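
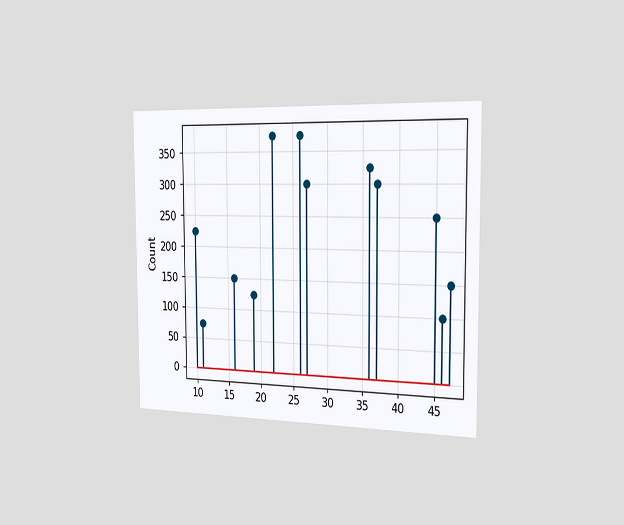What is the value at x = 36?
325

The chart is viewed slightly from the right. The stem at x=36 reaches 325.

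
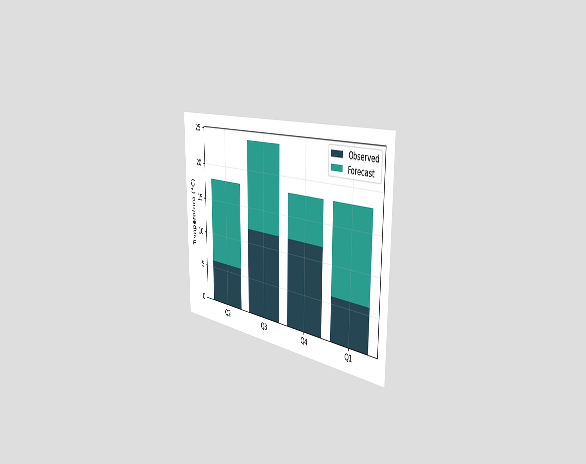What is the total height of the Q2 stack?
The chart is viewed slightly from the right. The Q2 stack's top reaches 18°C on the y-axis.

18°C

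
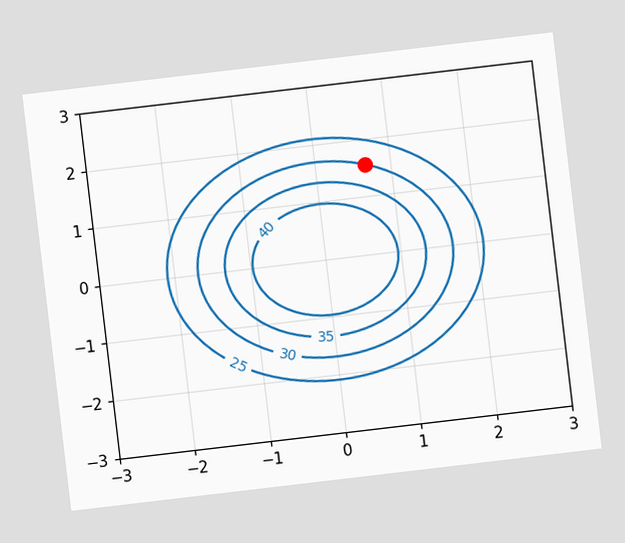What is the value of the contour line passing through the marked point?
30

The chart is tilted about 7° counter-clockwise. The marked point sits on the contour labelled 30.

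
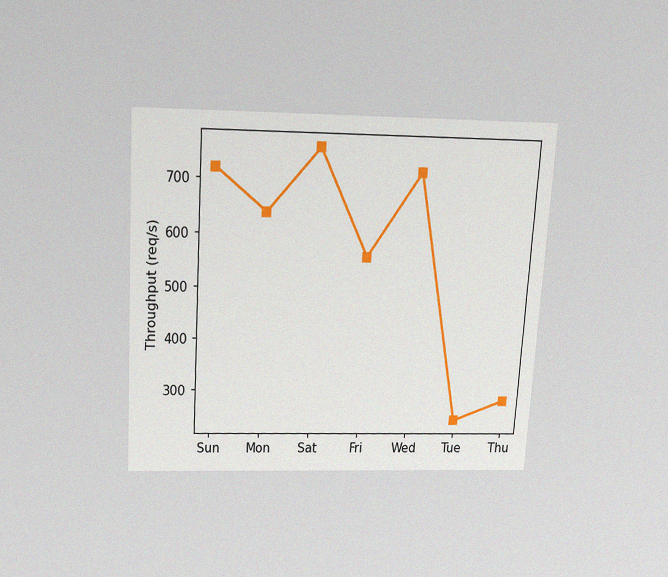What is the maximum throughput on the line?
760req/s

The chart is tilted about 4° clockwise and viewed slightly from above, with some photo noise. The highest point is at Sat, and reading across to the y-axis gives 760req/s.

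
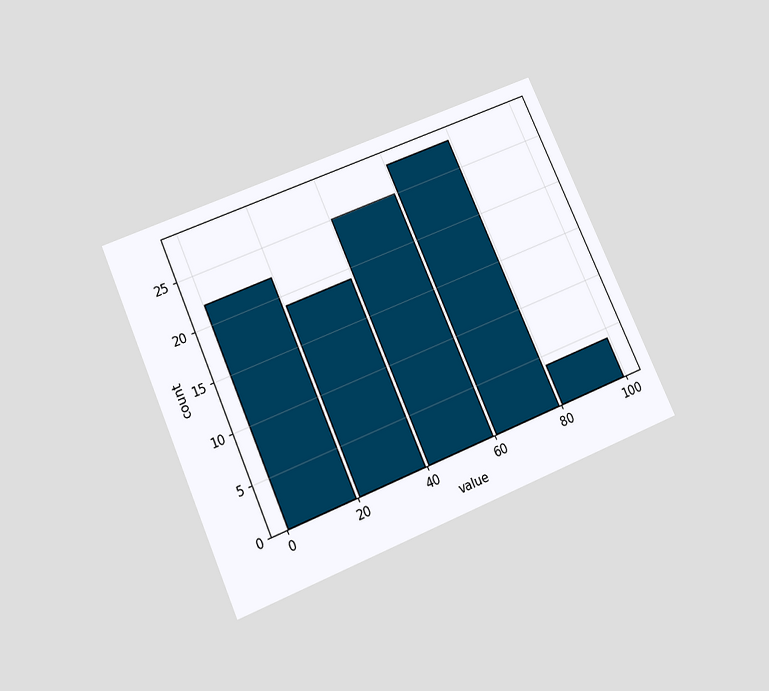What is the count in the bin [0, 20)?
22

The chart is tilted about 24° counter-clockwise and viewed slightly from below. The [0, 20) bin has height 22.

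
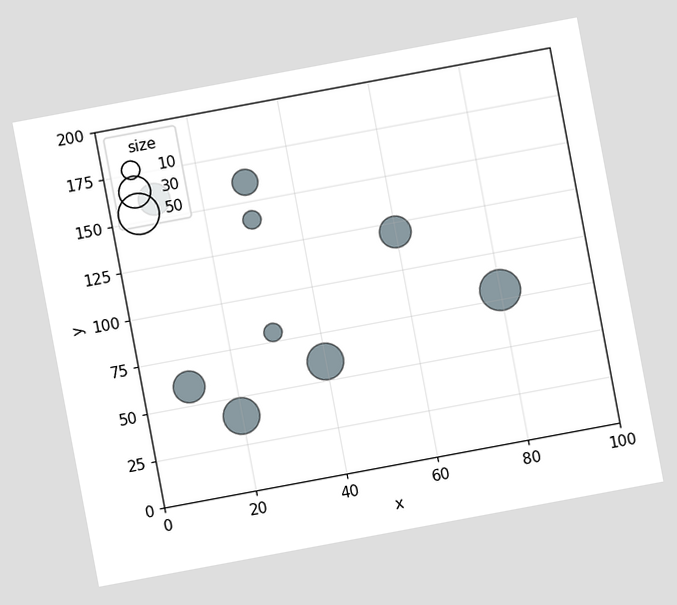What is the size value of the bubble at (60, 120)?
The chart is tilted about 11° counter-clockwise. Matching the bubble at (60, 120) against the size legend gives 30.

30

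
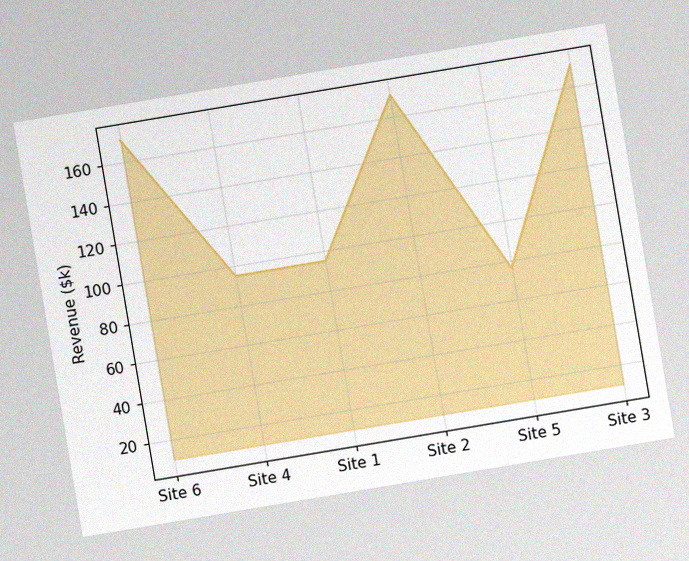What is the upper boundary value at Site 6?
The chart is tilted about 10° counter-clockwise, with some photo noise. At Site 6 the upper boundary is at $171k.

$171k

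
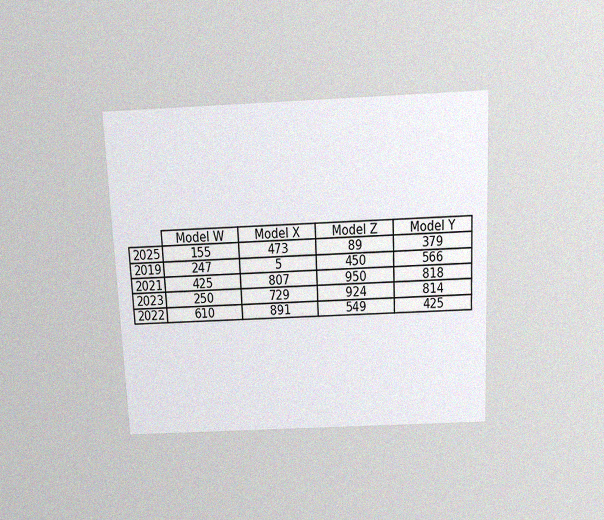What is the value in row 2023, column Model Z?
The chart is tilted about 3° counter-clockwise and viewed slightly from above, with some photo noise. The (2023, Model Z) cell reads 924.

924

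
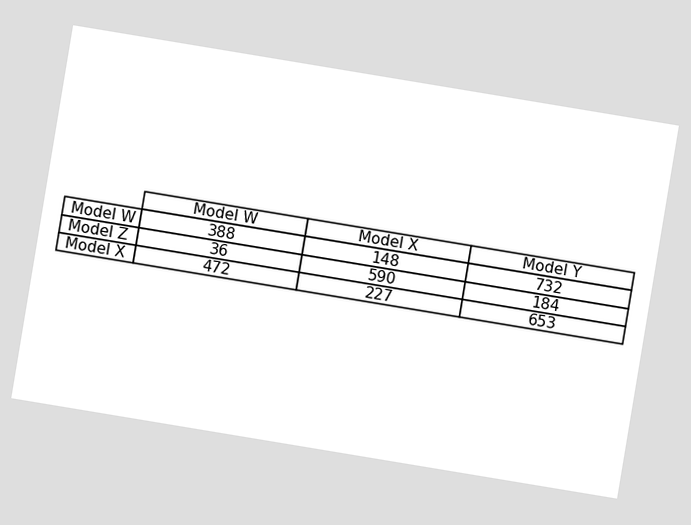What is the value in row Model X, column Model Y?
The chart is tilted about 9° clockwise. The (Model X, Model Y) cell reads 653.

653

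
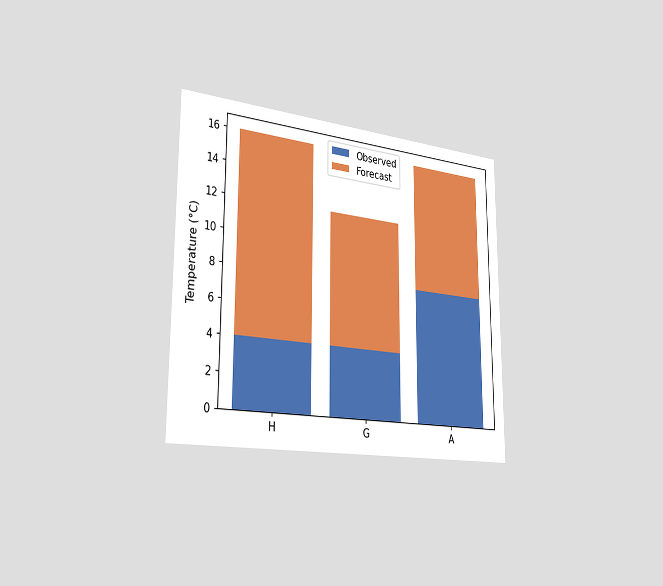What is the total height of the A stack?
16°C

The chart is viewed slightly from the left. The A stack's top reaches 16°C on the y-axis.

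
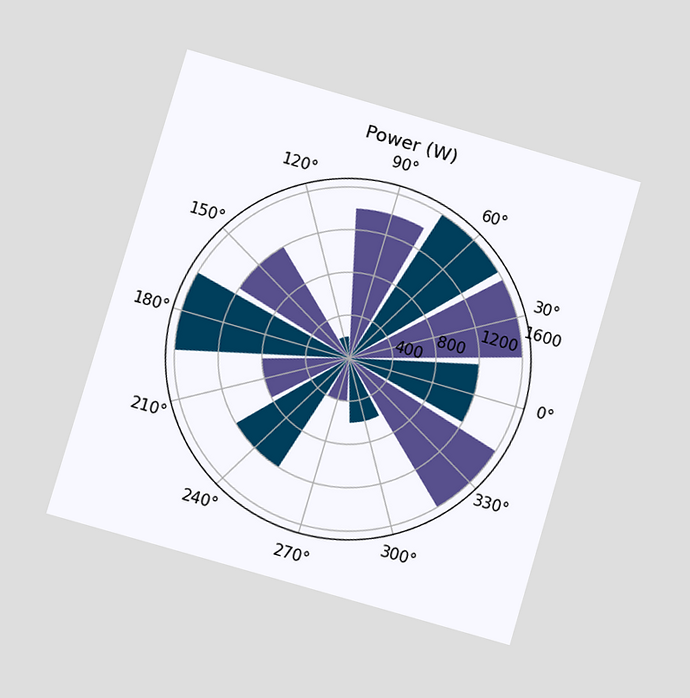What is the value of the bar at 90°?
The chart is tilted about 16° clockwise and viewed at a slight angle. The bar at 90° reaches 1400W on the radial axis.

1400W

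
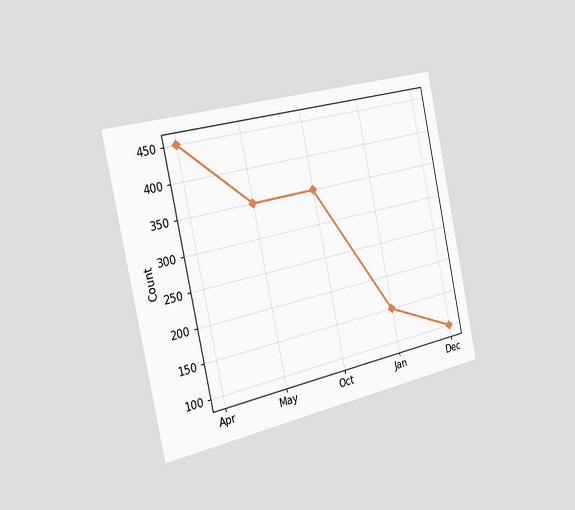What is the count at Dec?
The chart is tilted about 12° counter-clockwise and viewed slightly from the left. At Dec, the line is at 100.

100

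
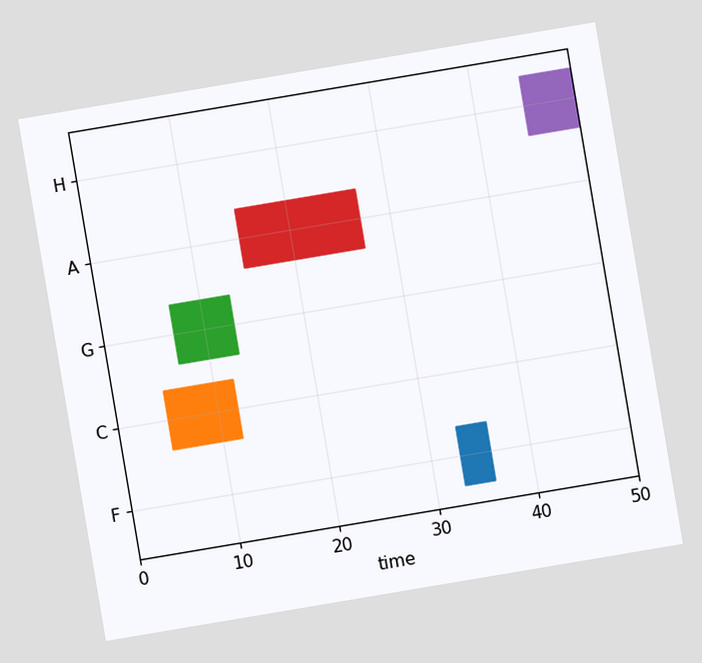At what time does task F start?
The chart is tilted about 10° counter-clockwise. The F bar begins at t=33.

33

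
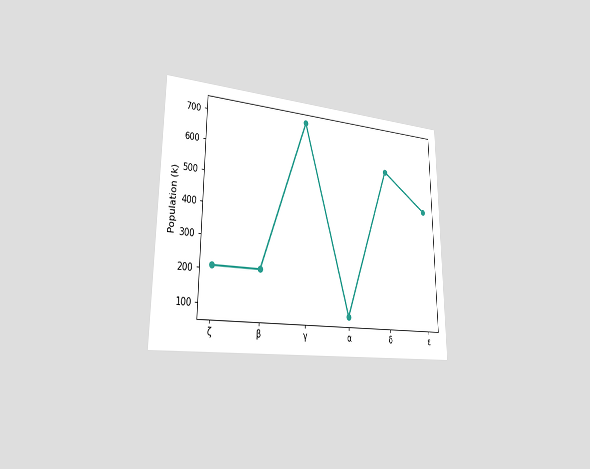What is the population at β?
The chart is viewed slightly from the left. At β, the line is at 210k.

210k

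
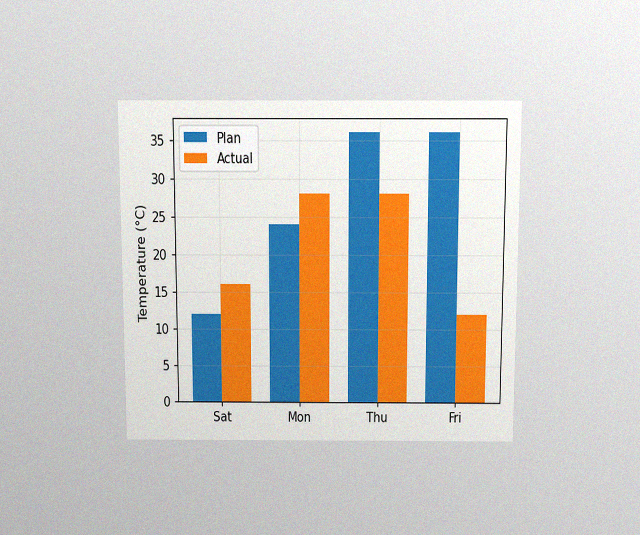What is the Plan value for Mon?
The chart is viewed slightly from above, with some photo noise. The Plan bar at Mon reaches 24°C on the y-axis.

24°C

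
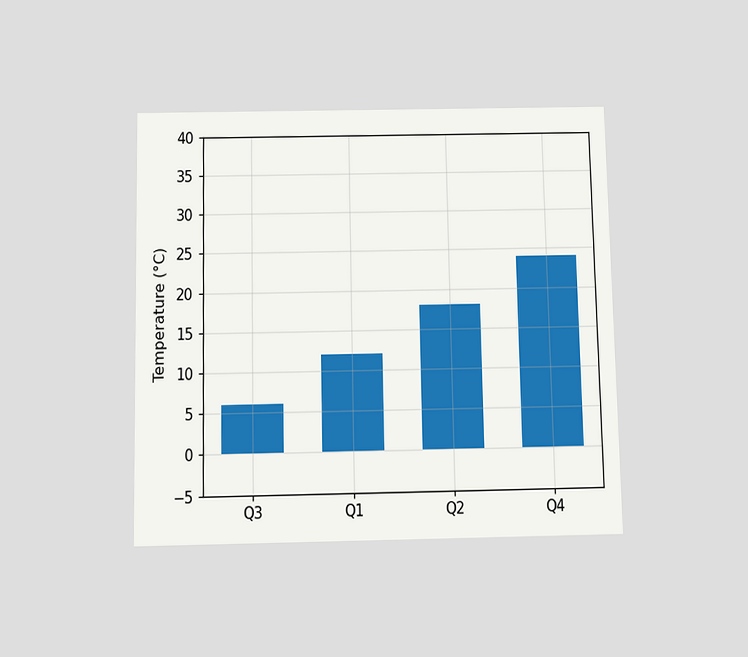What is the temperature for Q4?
24°C

The chart is viewed slightly from below. Reading along the chart's y-axis, the Q4 bar reaches 24°C.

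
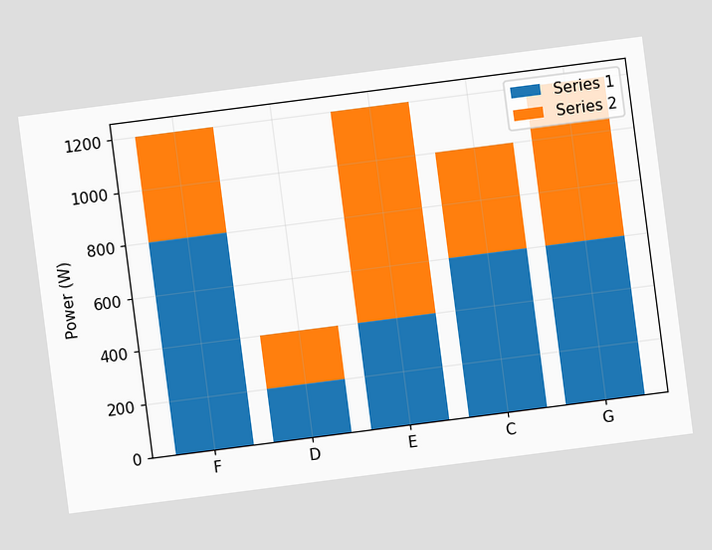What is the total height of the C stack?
1000W

The chart is tilted about 7° counter-clockwise. The C stack's top reaches 1000W on the y-axis.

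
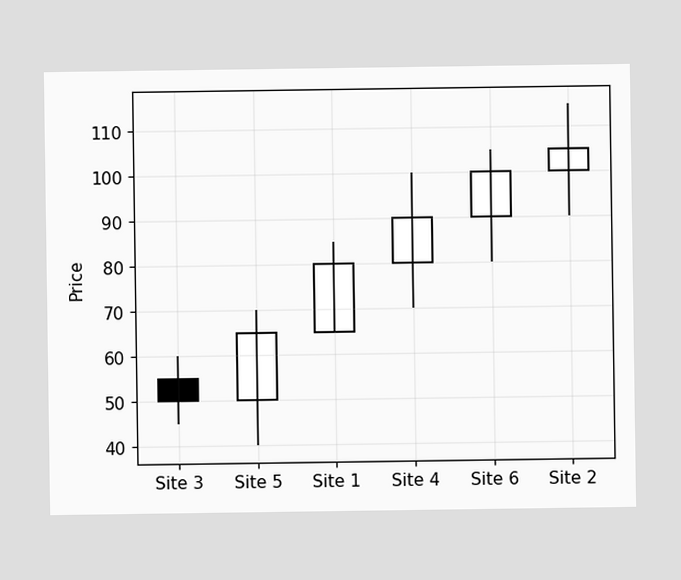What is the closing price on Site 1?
80

The Site 1 candle closes at 80.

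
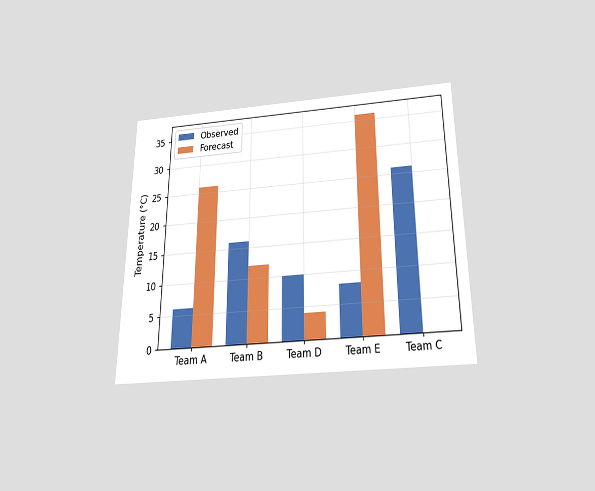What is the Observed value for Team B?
The chart is viewed slightly from below. The Observed bar at Team B reaches 16°C on the y-axis.

16°C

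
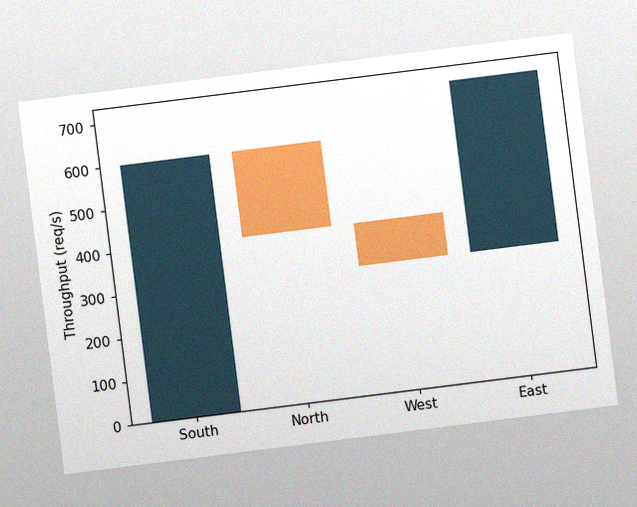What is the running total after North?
400req/s

The chart is tilted about 7° counter-clockwise, with some photo noise. After North the running total reaches 400req/s.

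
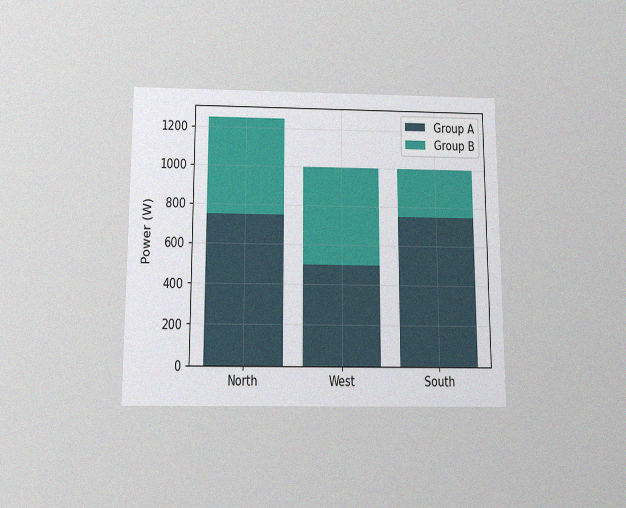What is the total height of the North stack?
The chart is viewed slightly from below, with some photo noise. The North stack's top reaches 1250W on the y-axis.

1250W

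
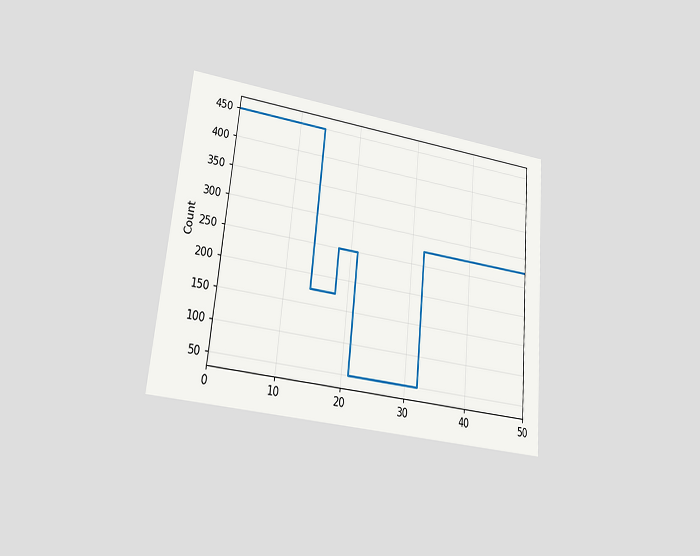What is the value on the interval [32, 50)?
The chart is tilted about 5° clockwise and viewed at a slight angle. On [32, 50) the step sits at 275.

275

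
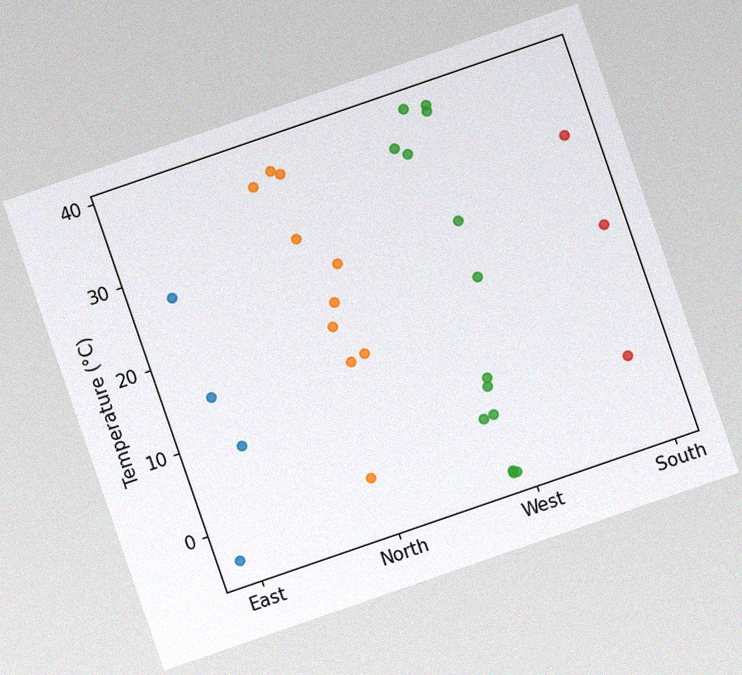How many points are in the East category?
4

The chart is tilted about 19° counter-clockwise, with some photo noise. Counting the markers in the East column gives 4.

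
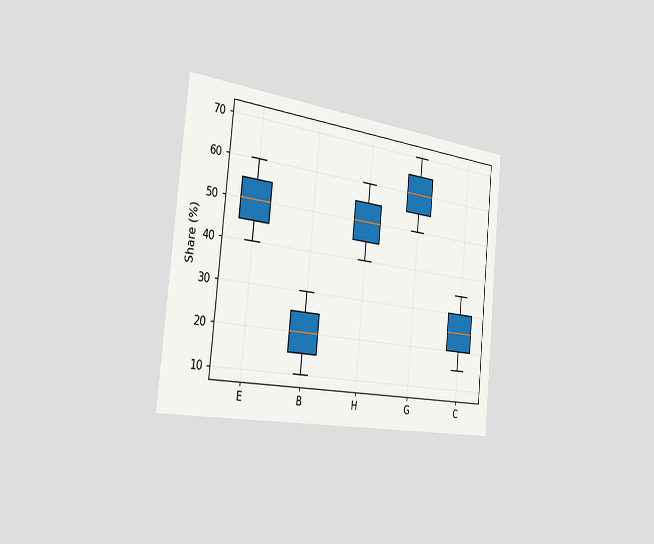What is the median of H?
The chart is tilted about 6° clockwise and viewed slightly from the left. The median line in the H box sits at 50%.

50%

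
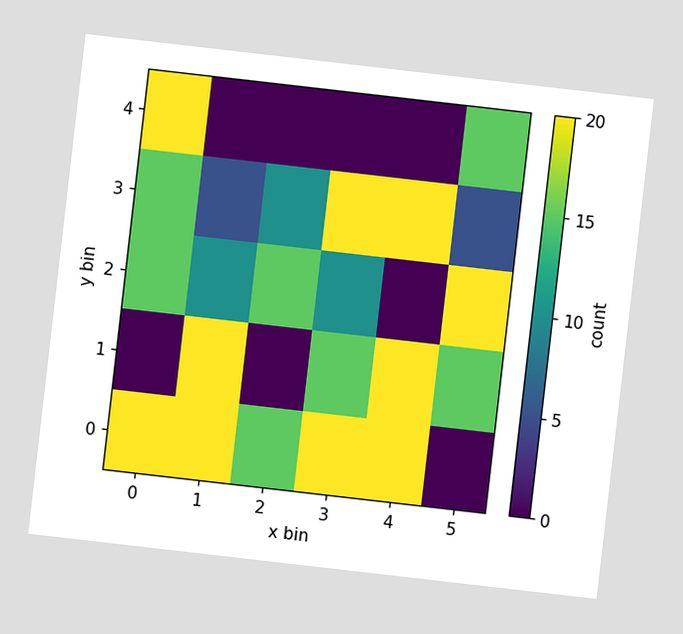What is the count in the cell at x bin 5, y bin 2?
The chart is tilted about 7° clockwise. Matching the cell (5, 2) against the colorbar gives 20.

20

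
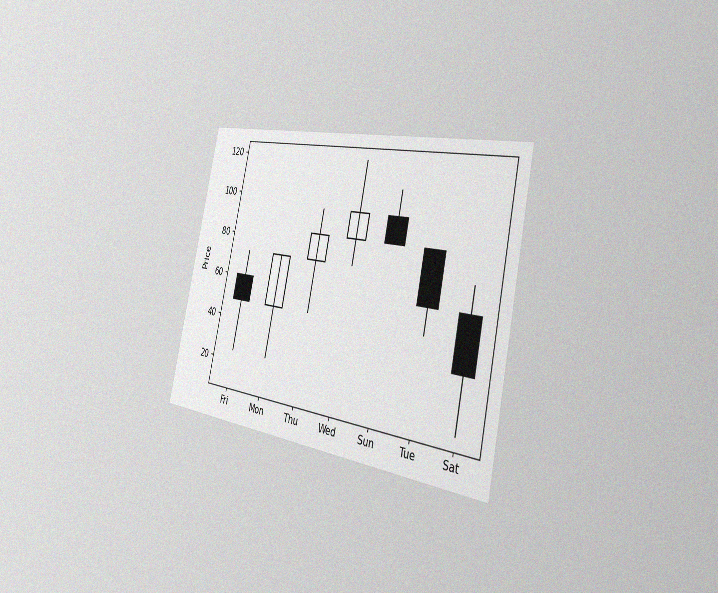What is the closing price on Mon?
72

The chart is tilted about 12° clockwise and viewed slightly from the right, with some photo noise. The Mon candle closes at 72.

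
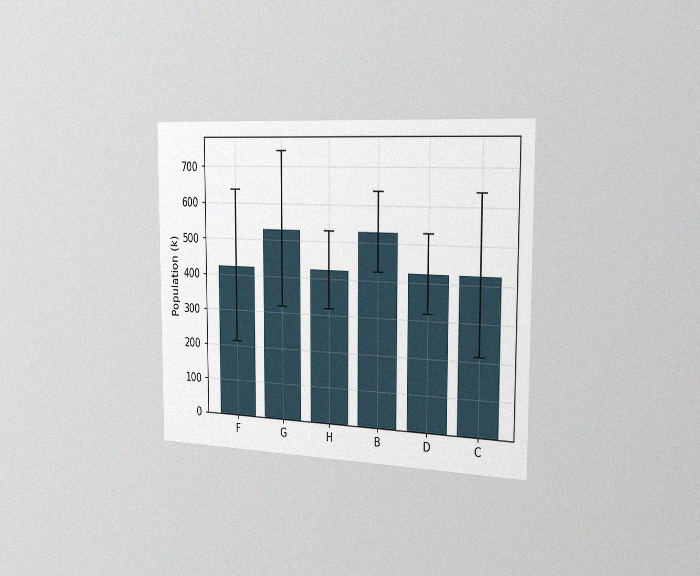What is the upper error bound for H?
530k

The chart is viewed slightly from the right, with some photo noise. The H bar's upper whisker reaches 530k.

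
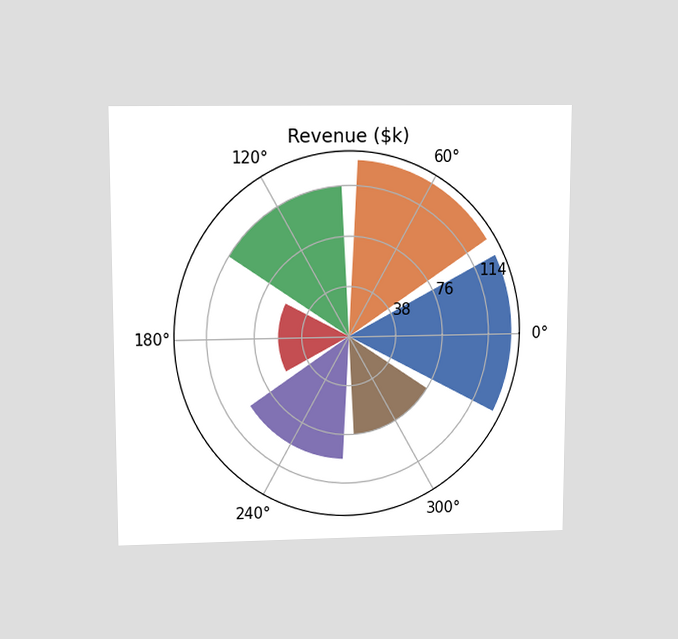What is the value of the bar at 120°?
$114k

The chart is viewed slightly from above. The bar at 120° reaches $114k on the radial axis.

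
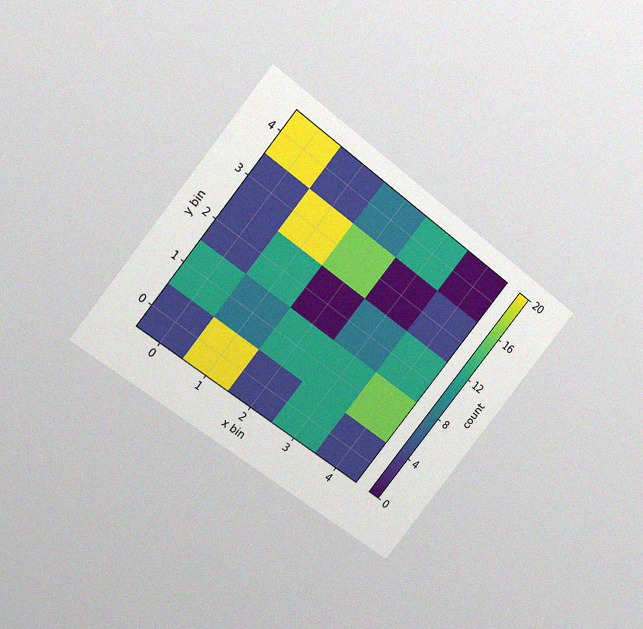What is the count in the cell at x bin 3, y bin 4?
The chart is tilted about 39° clockwise and viewed at a slight angle, with some photo noise. Matching the cell (3, 4) against the colorbar gives 12.

12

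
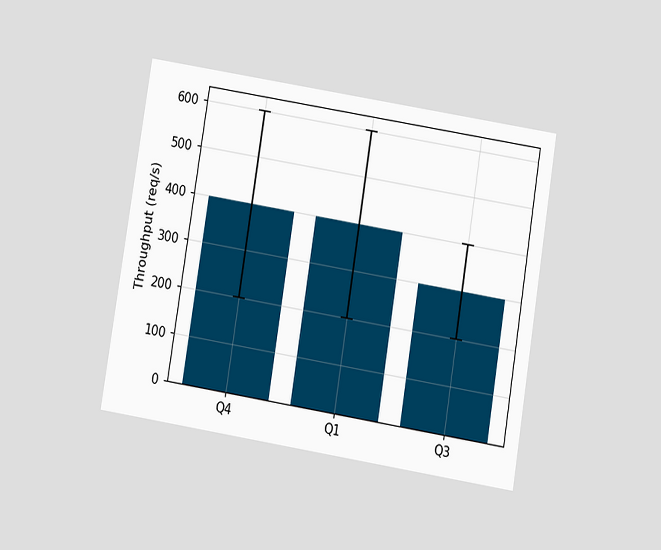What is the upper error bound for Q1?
The chart is tilted about 9° clockwise and viewed slightly from below. The Q1 bar's upper whisker reaches 600req/s.

600req/s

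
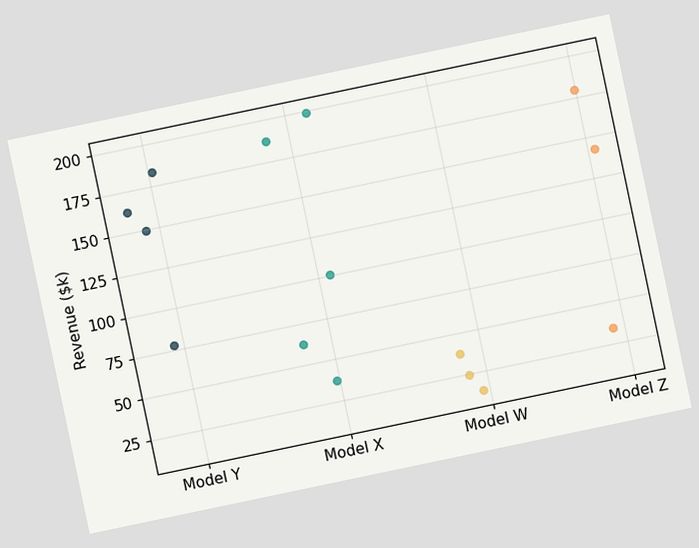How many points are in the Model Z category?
The chart is tilted about 12° counter-clockwise. Counting the markers in the Model Z column gives 3.

3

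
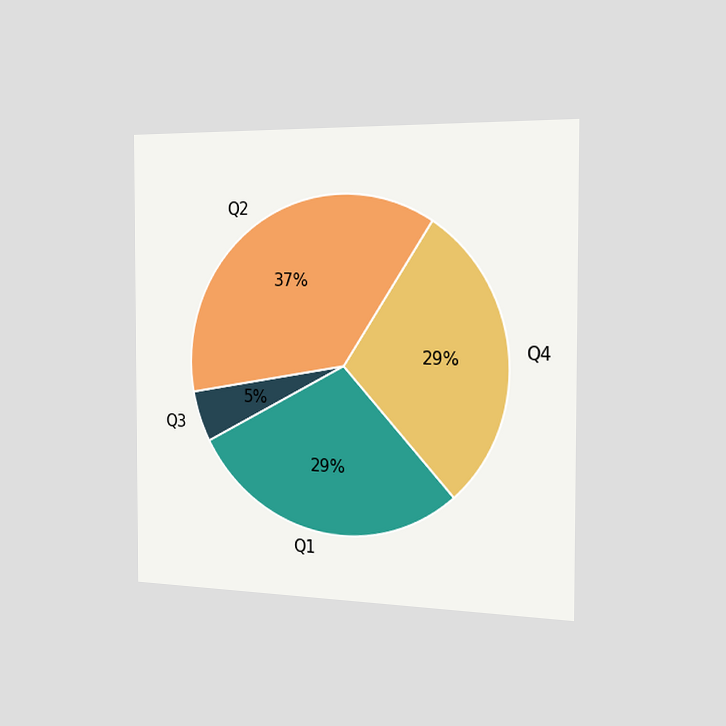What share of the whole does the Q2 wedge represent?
37%

The chart is viewed slightly from the right. The Q2 slice takes up 37% of the pie.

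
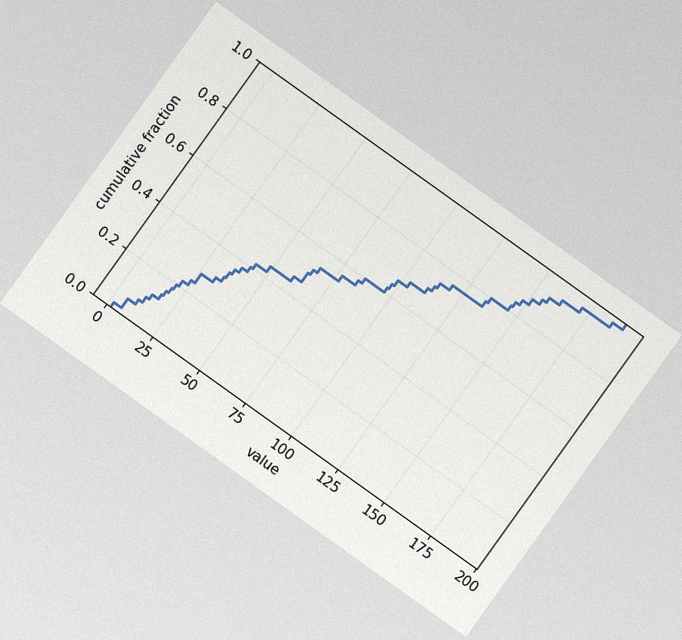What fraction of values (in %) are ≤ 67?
The chart is tilted about 36° clockwise, with some photo noise. At x=67 the ECDF step is at 54%.

54%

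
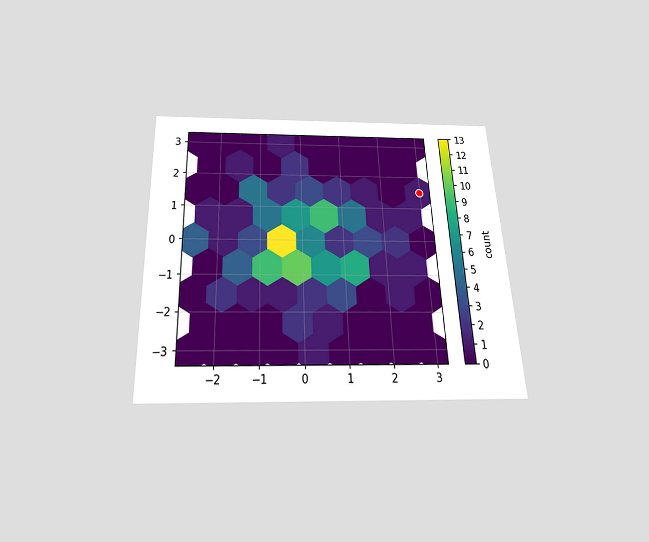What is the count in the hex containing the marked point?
1

The chart is tilted about 2° counter-clockwise and viewed slightly from below. The marked hex reads 1 on the colorbar.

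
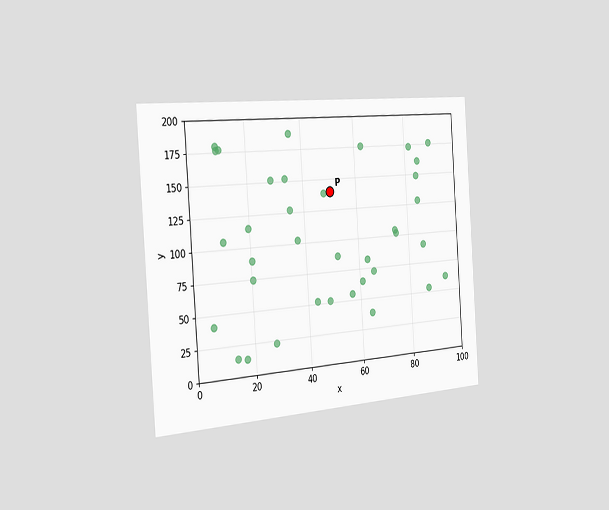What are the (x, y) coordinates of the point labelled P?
The chart is tilted about 4° counter-clockwise and viewed slightly from the left. Following the gridlines from P to each axis, P sits at (50, 140).

(50, 140)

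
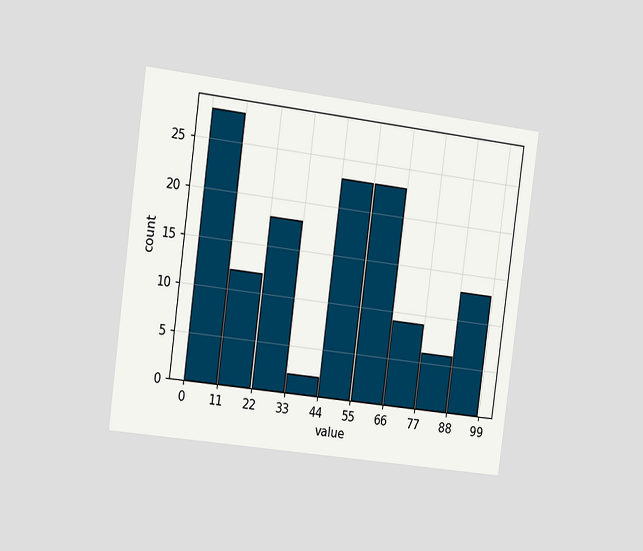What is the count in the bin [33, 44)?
2

The chart is tilted about 7° clockwise and viewed slightly from the left. The [33, 44) bin has height 2.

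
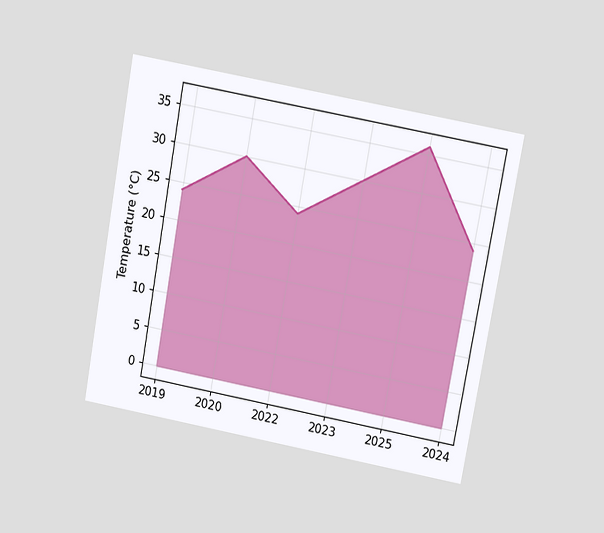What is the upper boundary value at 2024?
24°C

The chart is tilted about 10° clockwise and viewed slightly from above. At 2024 the upper boundary is at 24°C.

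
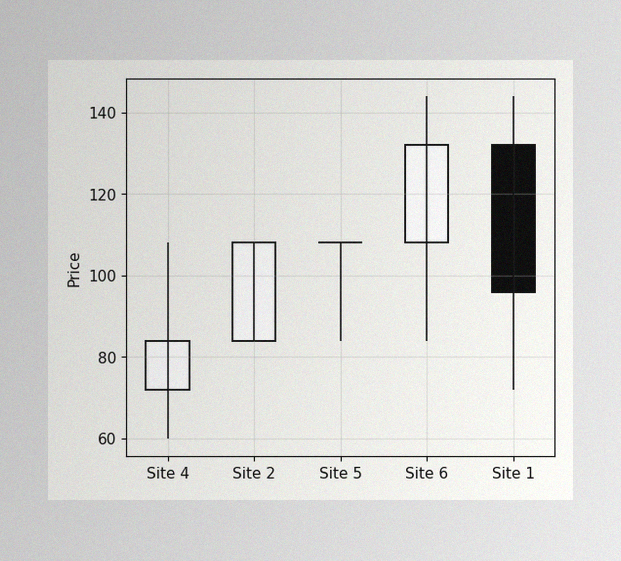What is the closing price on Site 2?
The image has some photo noise and uneven lighting. The Site 2 candle closes at 108.

108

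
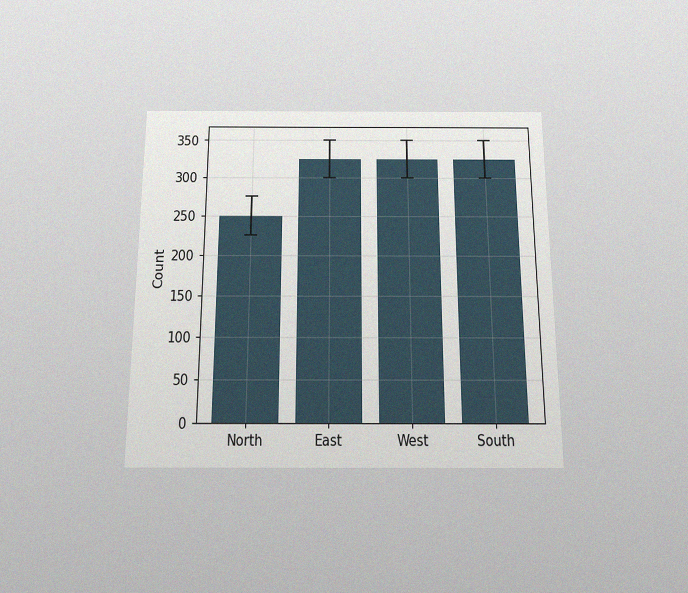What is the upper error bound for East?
350

The chart is viewed slightly from below, with some photo noise. The East bar's upper whisker reaches 350.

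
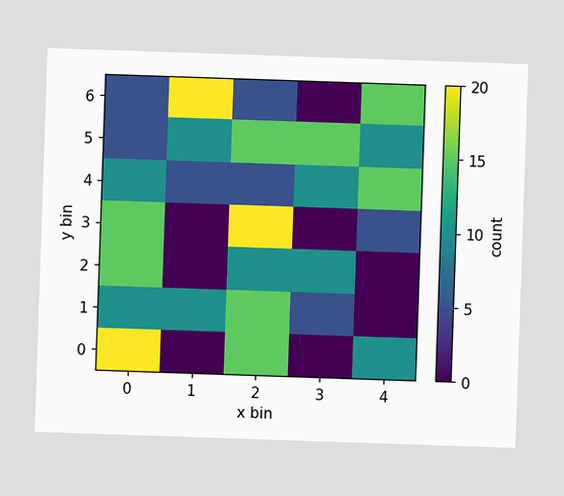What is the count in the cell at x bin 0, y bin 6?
Matching the cell (0, 6) against the colorbar gives 5.

5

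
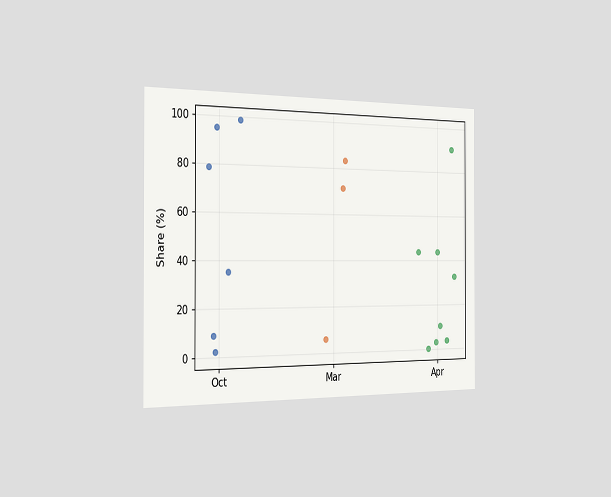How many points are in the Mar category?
3

The chart is viewed slightly from the left. Counting the markers in the Mar column gives 3.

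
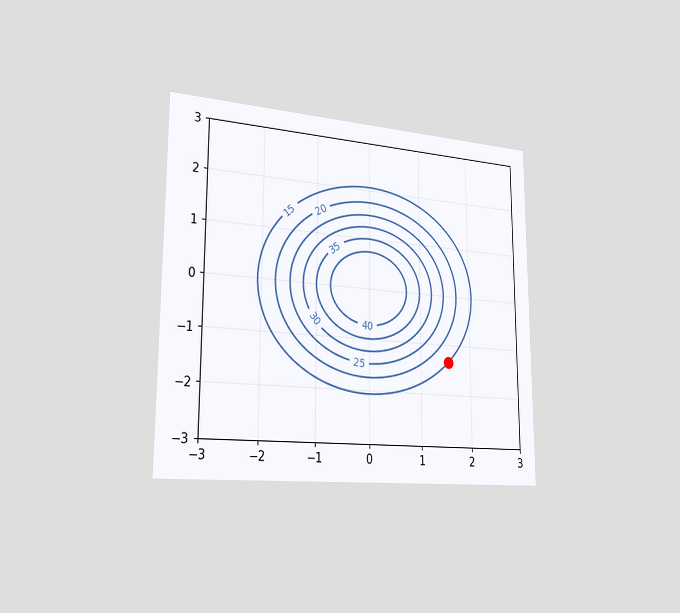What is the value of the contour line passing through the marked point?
15

The chart is viewed slightly from the left. The marked point sits on the contour labelled 15.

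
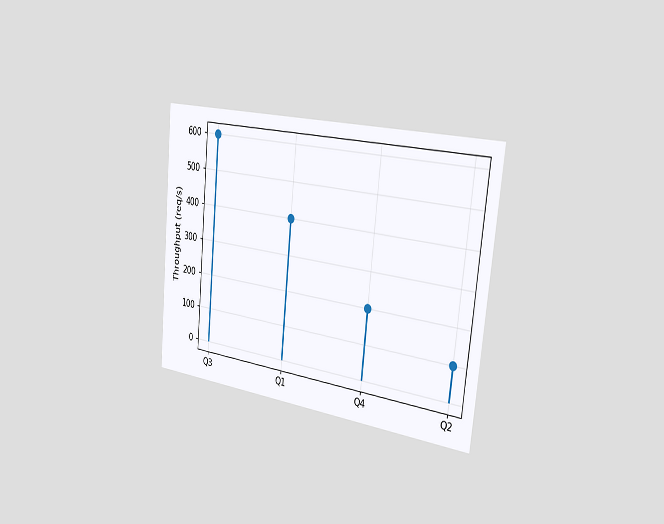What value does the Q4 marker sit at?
The chart is tilted about 6° clockwise and viewed slightly from the right. The Q4 marker sits at 200req/s.

200req/s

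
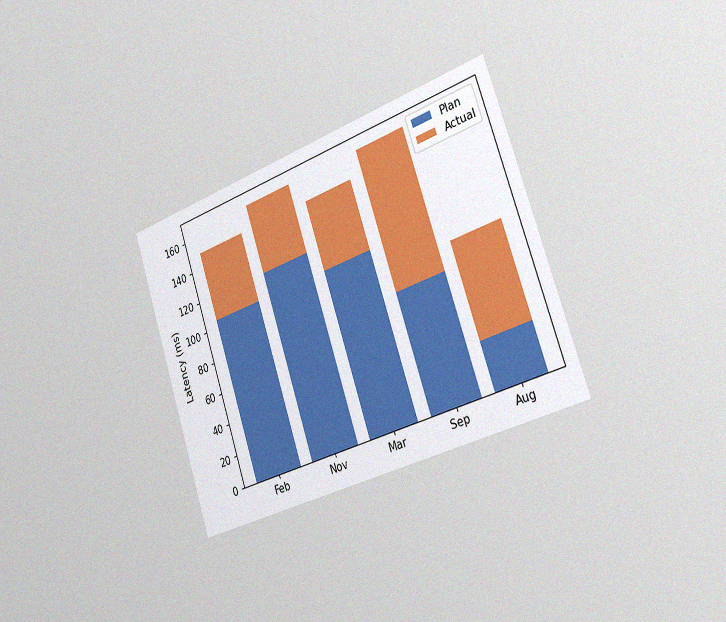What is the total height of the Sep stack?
The chart is tilted about 19° counter-clockwise and viewed slightly from the right, with some photo noise. The Sep stack's top reaches 165ms on the y-axis.

165ms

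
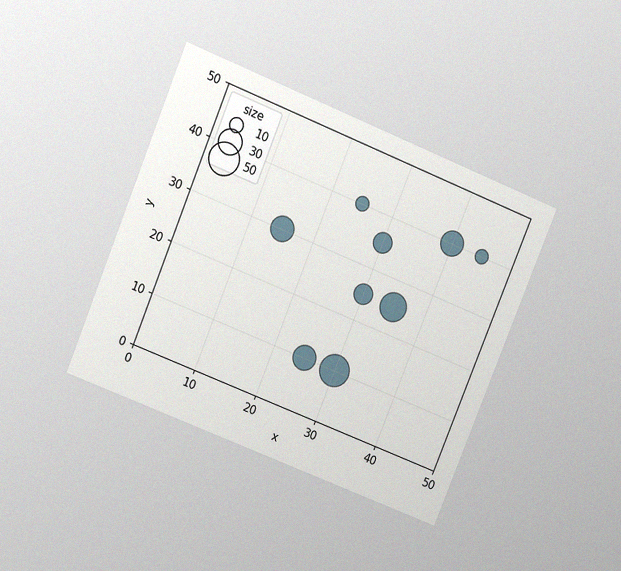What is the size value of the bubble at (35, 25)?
40

The chart is tilted about 22° clockwise and viewed at a slight angle, with some photo noise. Matching the bubble at (35, 25) against the size legend gives 40.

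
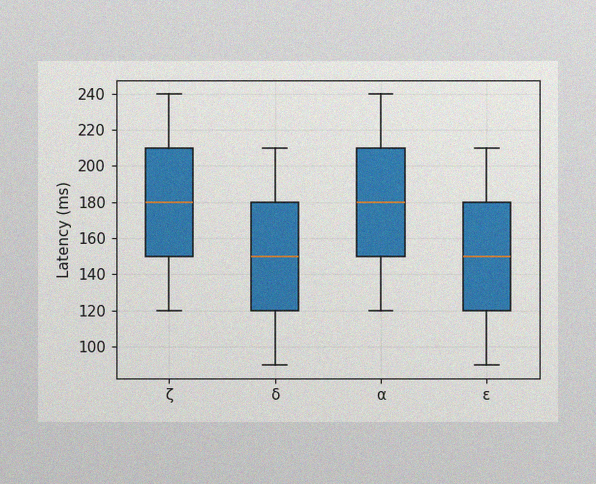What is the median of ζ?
The image has some photo noise and uneven lighting. The median line in the ζ box sits at 180ms.

180ms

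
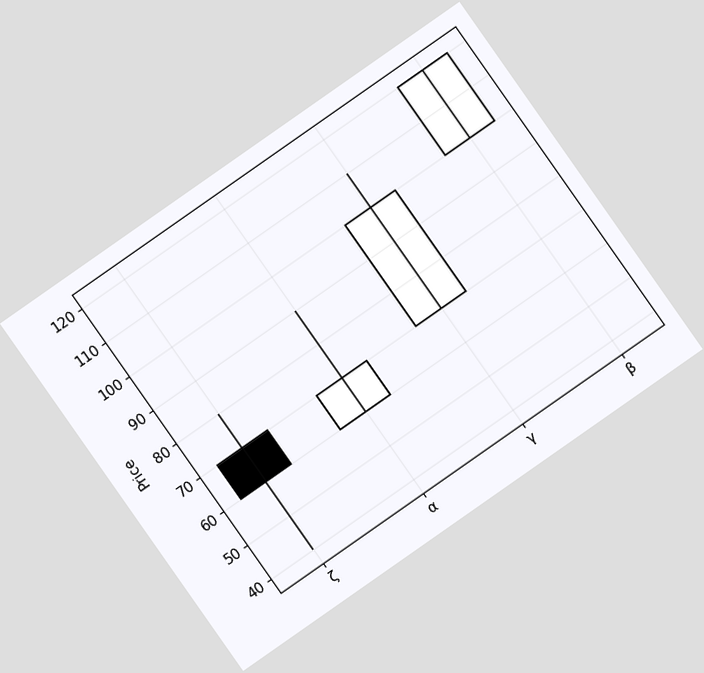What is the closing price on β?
The chart is tilted about 35° counter-clockwise. The β candle closes at 120.

120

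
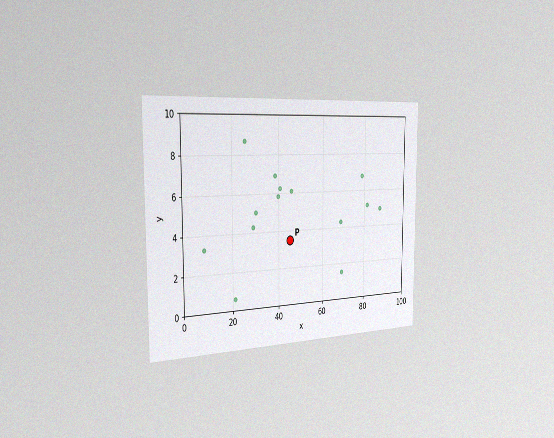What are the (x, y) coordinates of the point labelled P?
The chart is viewed slightly from the left, with some photo noise. Following the gridlines from P to each axis, P sits at (45, 3.5).

(45, 3.5)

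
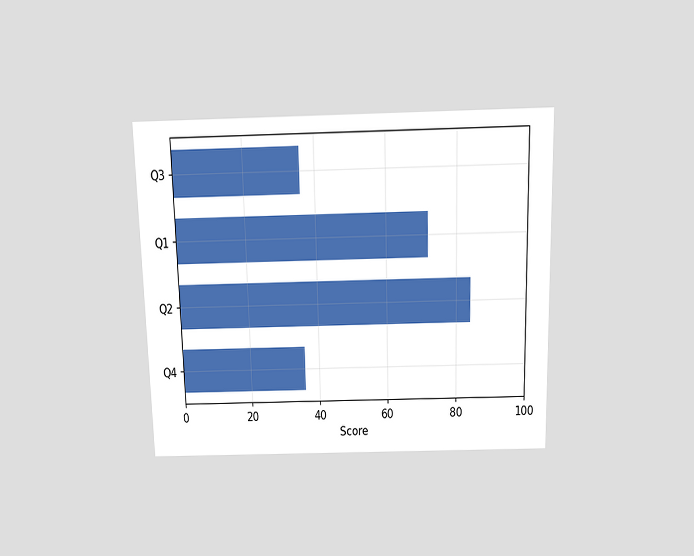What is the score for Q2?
The chart is viewed slightly from above. Reading along the chart's x-axis, the Q2 bar reaches 84.

84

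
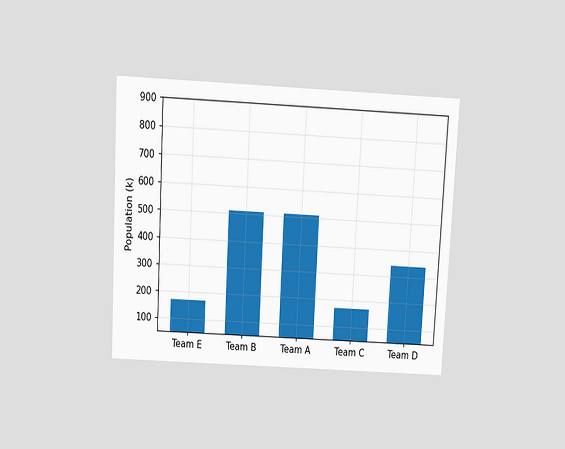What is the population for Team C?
The chart is tilted about 3° clockwise and viewed slightly from above. Reading along the chart's y-axis, the Team C bar reaches 170k.

170k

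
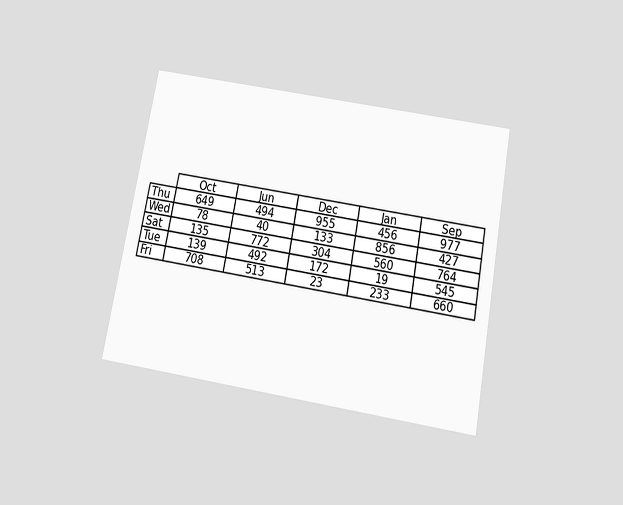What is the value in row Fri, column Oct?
708

The chart is tilted about 10° clockwise and viewed slightly from below. The (Fri, Oct) cell reads 708.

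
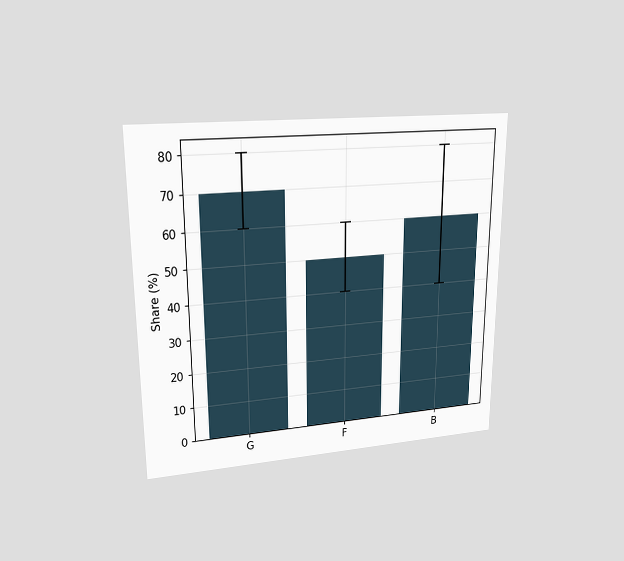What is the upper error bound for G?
The chart is viewed at a slight angle. The G bar's upper whisker reaches 80%.

80%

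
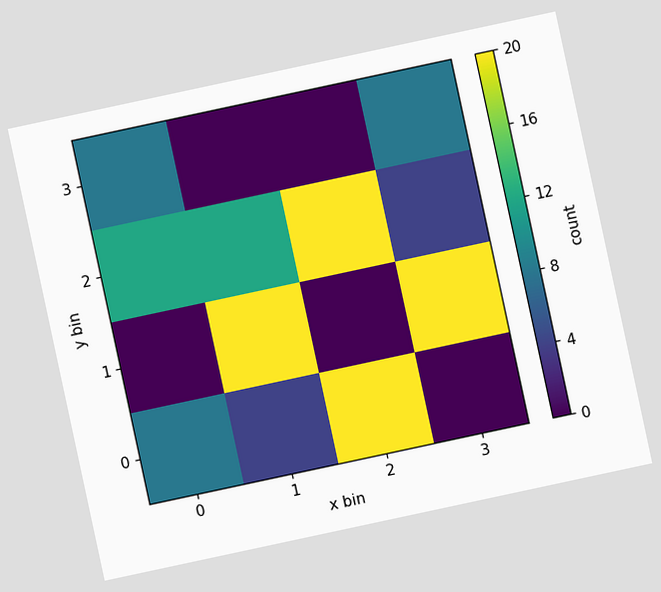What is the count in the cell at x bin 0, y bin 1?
The chart is tilted about 12° counter-clockwise. Matching the cell (0, 1) against the colorbar gives 0.

0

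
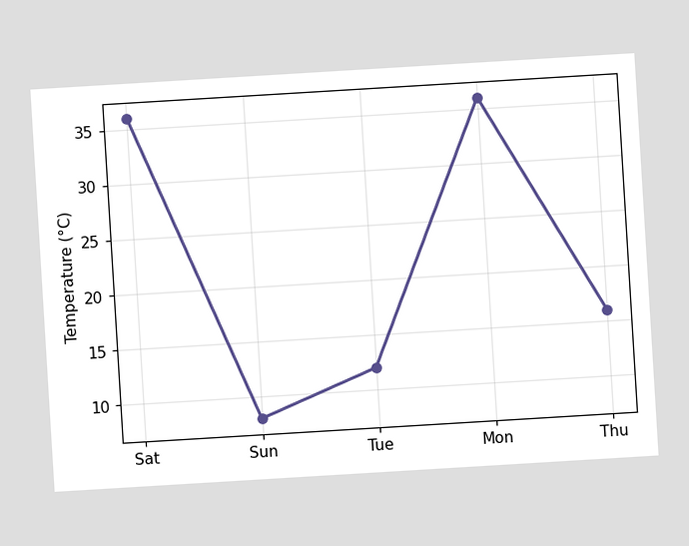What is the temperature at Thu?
16°C

The chart is tilted about 3° counter-clockwise. At Thu, the line is at 16°C.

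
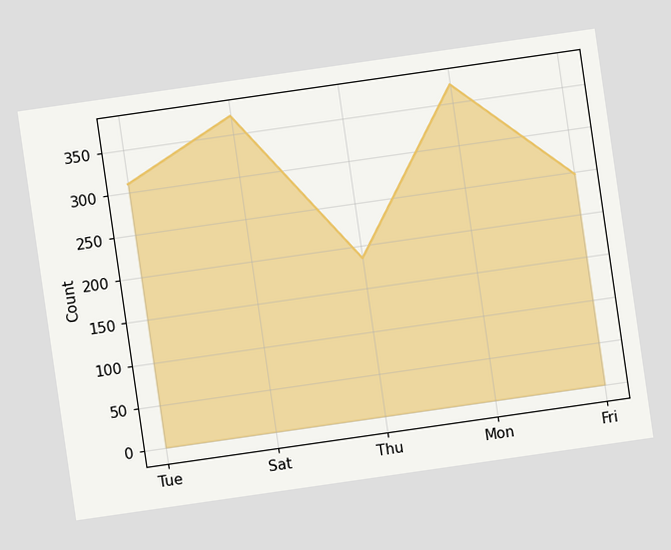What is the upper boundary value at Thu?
The chart is tilted about 8° counter-clockwise. At Thu the upper boundary is at 186.

186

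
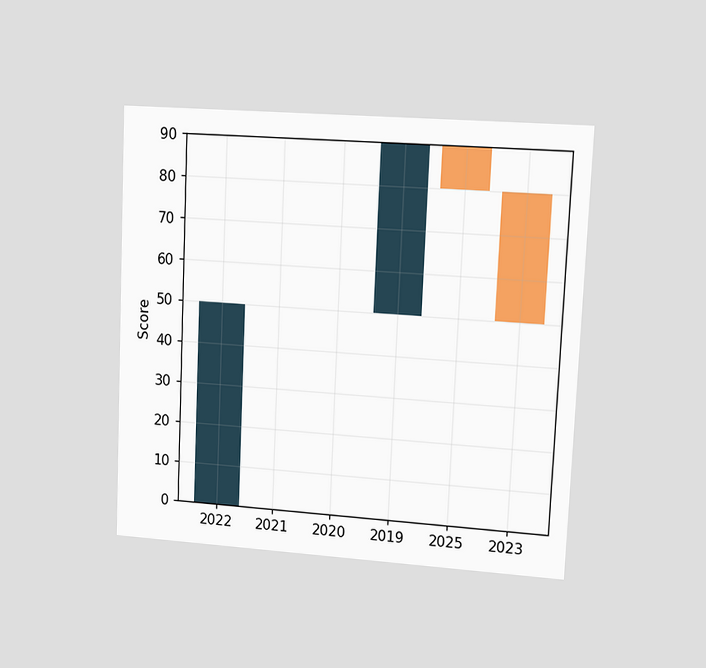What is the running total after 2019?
90

The chart is tilted about 3° clockwise and viewed at a slight angle. After 2019 the running total reaches 90.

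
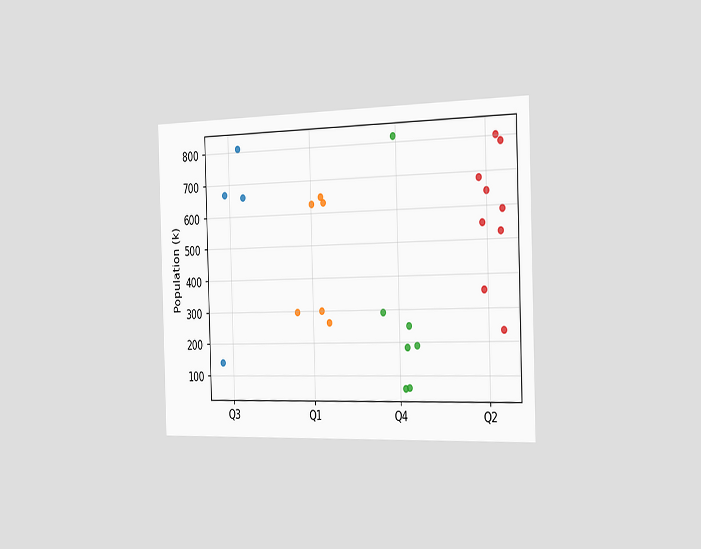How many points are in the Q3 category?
The chart is viewed slightly from the right. Counting the markers in the Q3 column gives 4.

4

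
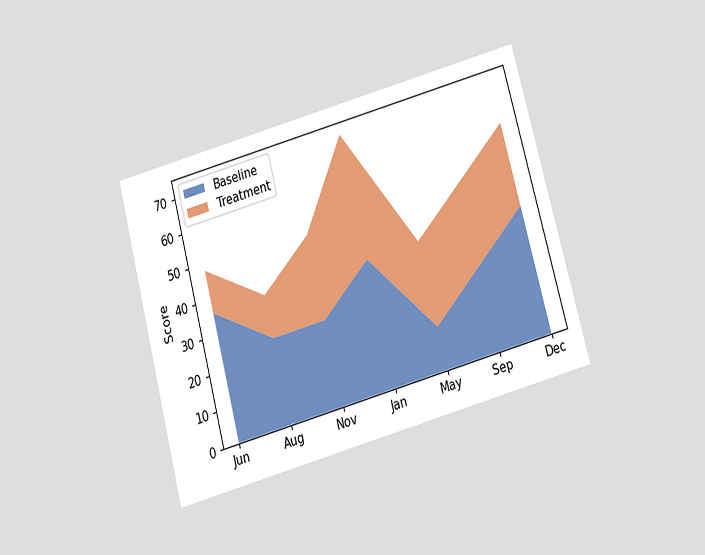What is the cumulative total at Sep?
48

The chart is tilted about 15° counter-clockwise and viewed slightly from below. The stacked total at Sep reaches 48.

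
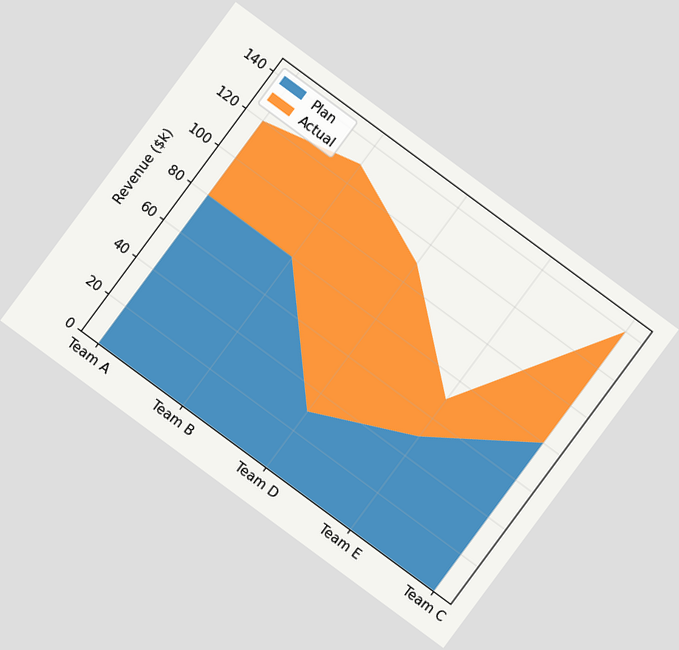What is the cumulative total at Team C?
$140k

The chart is tilted about 36° clockwise. The stacked total at Team C reaches $140k.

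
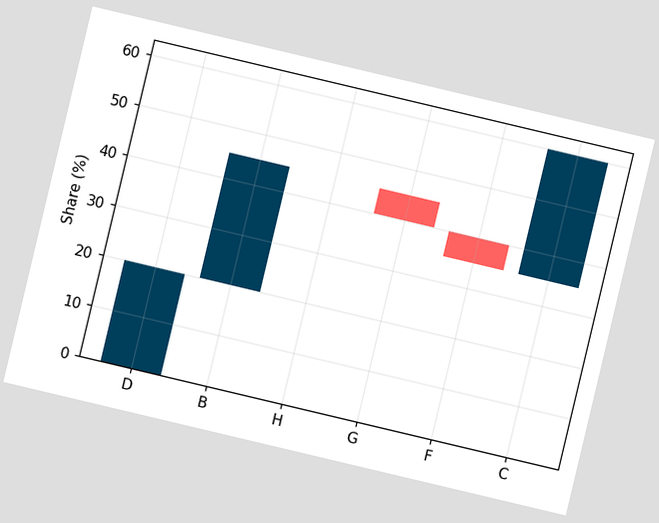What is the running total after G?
The chart is tilted about 13° clockwise. After G the running total reaches 40%.

40%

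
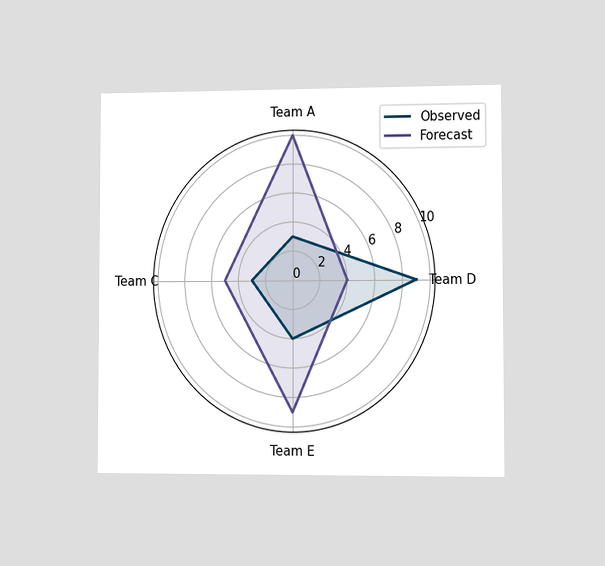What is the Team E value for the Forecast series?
9

The chart is viewed slightly from the right. On the Team E axis, Forecast reaches 9.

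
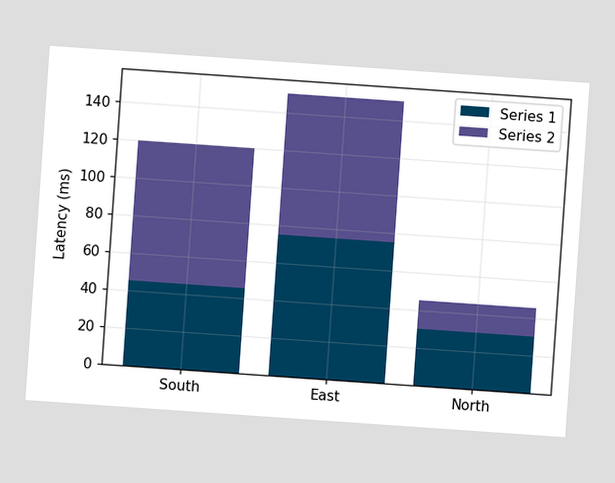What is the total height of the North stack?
The chart is tilted about 4° clockwise. The North stack's top reaches 45ms on the y-axis.

45ms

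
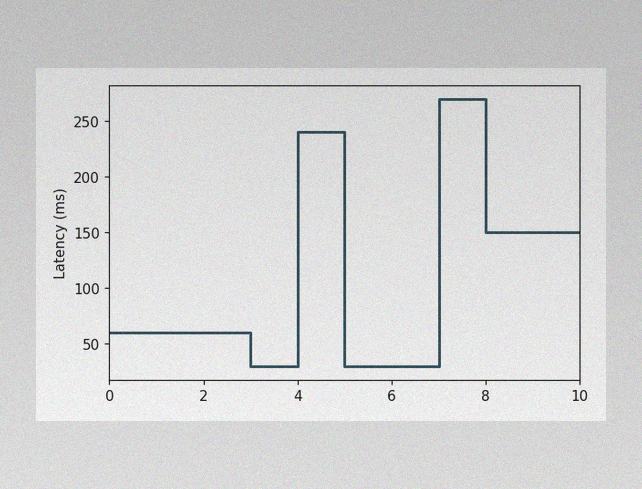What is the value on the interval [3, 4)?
The image has some photo noise and uneven lighting. On [3, 4) the step sits at 30ms.

30ms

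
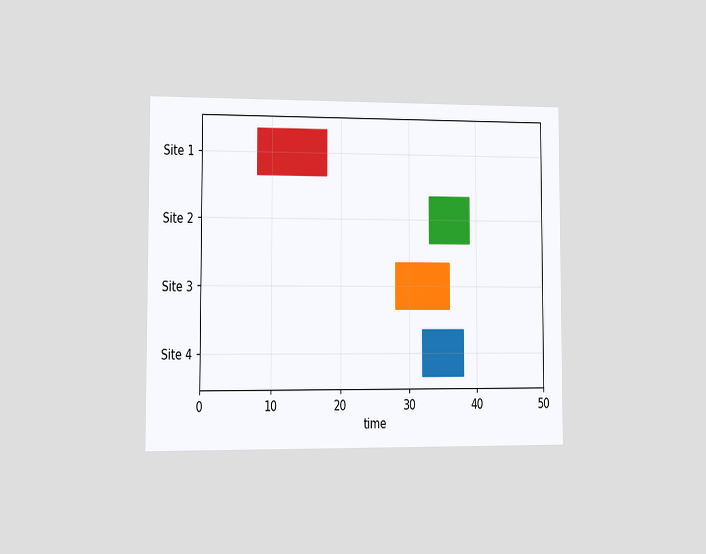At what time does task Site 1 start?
8

The chart is viewed at a slight angle. The Site 1 bar begins at t=8.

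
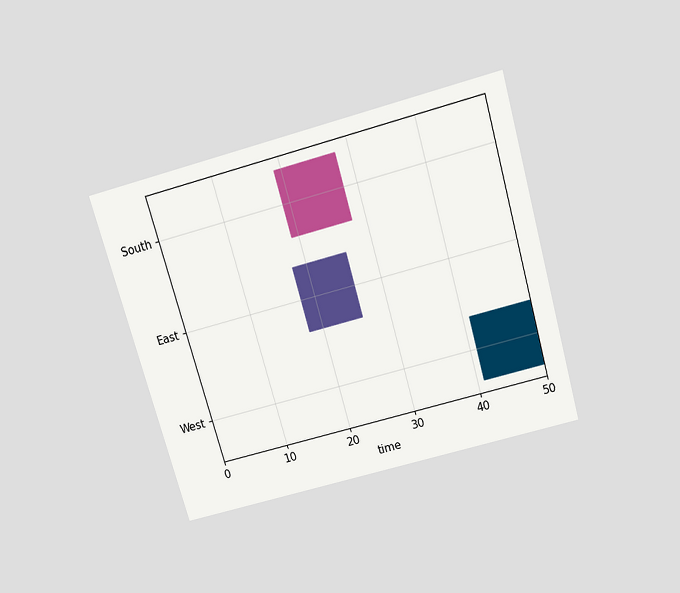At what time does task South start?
The chart is tilted about 16° counter-clockwise and viewed slightly from above. The South bar begins at t=19.

19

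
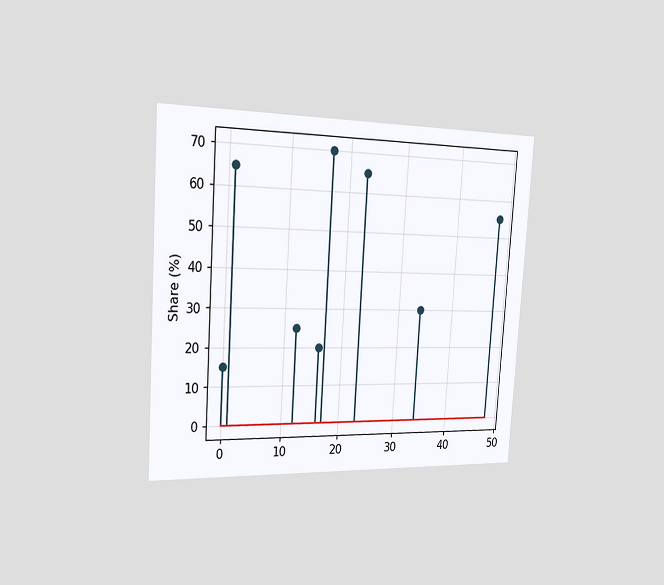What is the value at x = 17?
70%

The chart is tilted about 4° clockwise and viewed slightly from the left. The stem at x=17 reaches 70%.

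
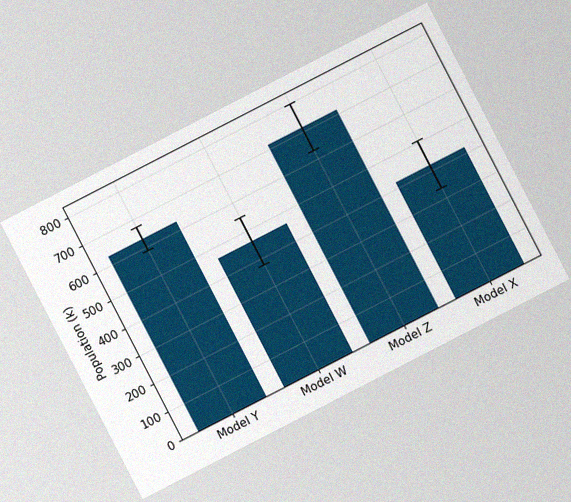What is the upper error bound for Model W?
546k

The chart is tilted about 27° counter-clockwise, with some photo noise. The Model W bar's upper whisker reaches 546k.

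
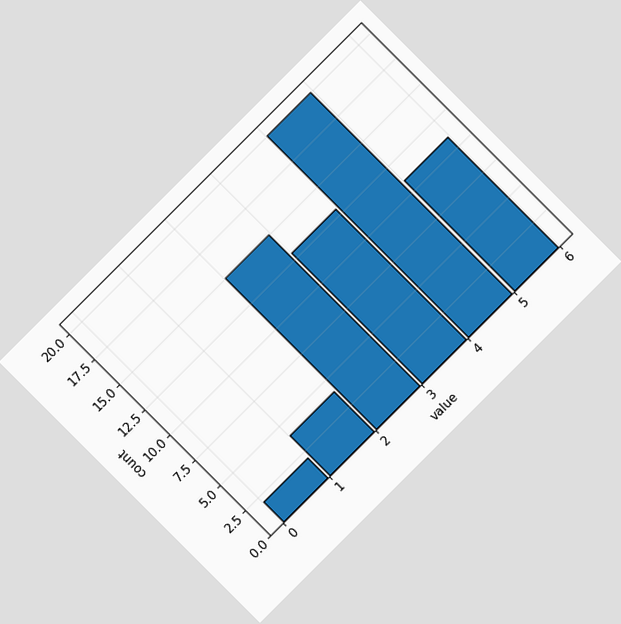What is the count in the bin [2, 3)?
15

The chart is tilted about 45° counter-clockwise. The [2, 3) bin has height 15.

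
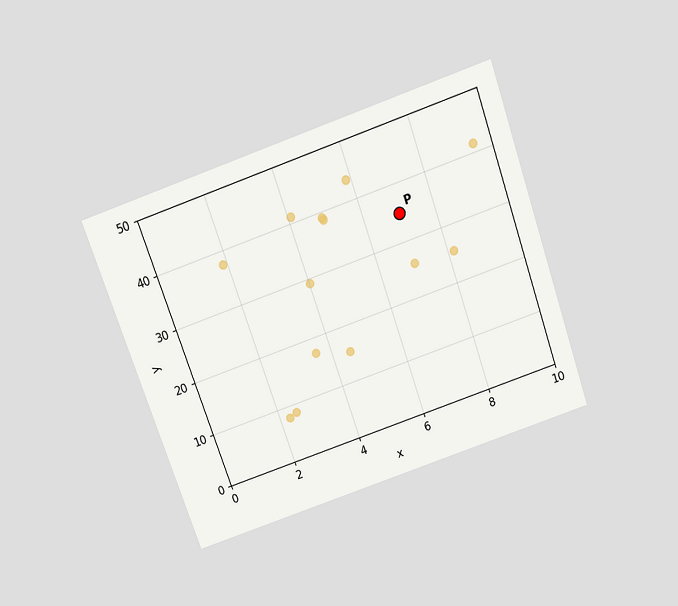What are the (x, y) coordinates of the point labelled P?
(7, 35)

The chart is tilted about 19° counter-clockwise and viewed slightly from above. Following the gridlines from P to each axis, P sits at (7, 35).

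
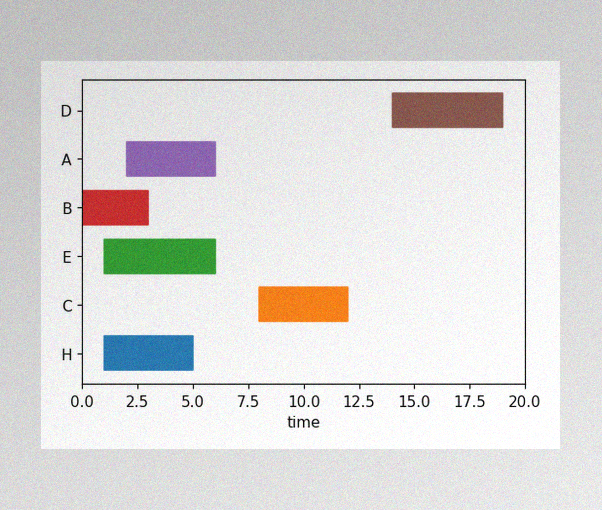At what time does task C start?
8

The image has some photo noise and uneven lighting. The C bar begins at t=8.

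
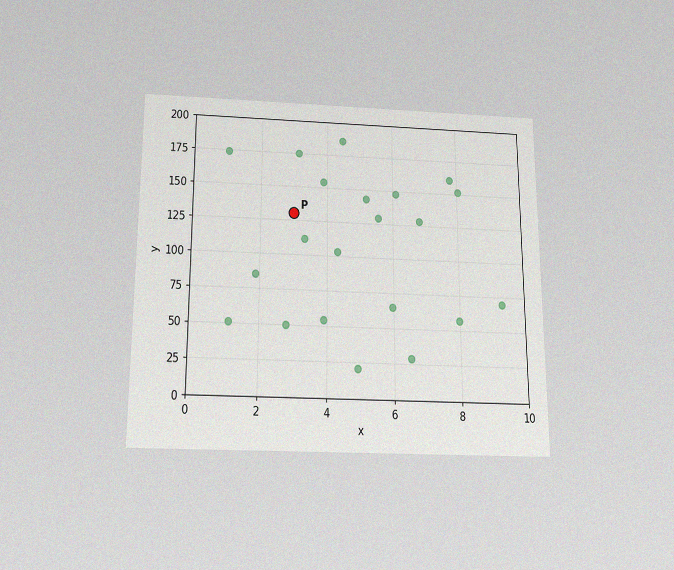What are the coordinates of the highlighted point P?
The chart is viewed slightly from below, with some photo noise. Following the gridlines from P to each axis, P sits at (3, 130).

(3, 130)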